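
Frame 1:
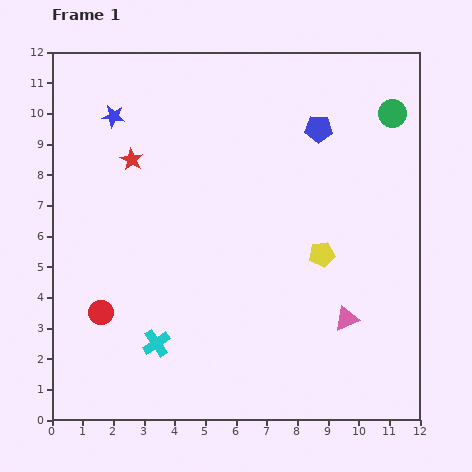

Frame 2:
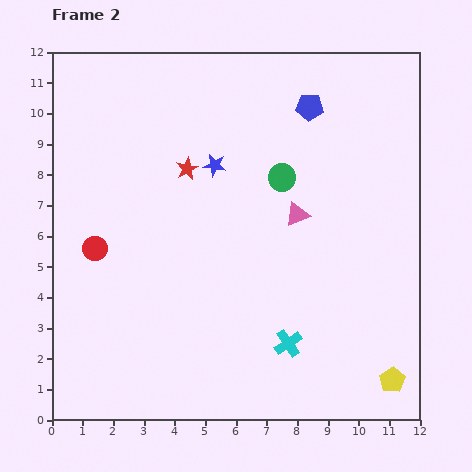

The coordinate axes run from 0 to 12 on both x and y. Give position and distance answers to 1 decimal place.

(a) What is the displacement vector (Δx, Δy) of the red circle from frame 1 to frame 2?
(-0.2, 2.1)

The red circle was at (1.6, 3.5) in frame 1 and (1.4, 5.6) in frame 2.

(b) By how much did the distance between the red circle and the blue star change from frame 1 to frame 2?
-1.7

Distance in frame 1: 6.4. Distance in frame 2: 4.7.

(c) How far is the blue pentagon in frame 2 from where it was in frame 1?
0.8

The blue pentagon moved from (8.7, 9.5) to (8.4, 10.2), a distance of √(0.3² + 0.7²) ≈ 0.8.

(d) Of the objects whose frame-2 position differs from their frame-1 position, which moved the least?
the blue pentagon

(moved 0.8)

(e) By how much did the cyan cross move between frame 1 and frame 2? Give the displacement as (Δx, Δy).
(4.3, 0.0)

The cyan cross was at (3.4, 2.5) in frame 1 and (7.7, 2.5) in frame 2.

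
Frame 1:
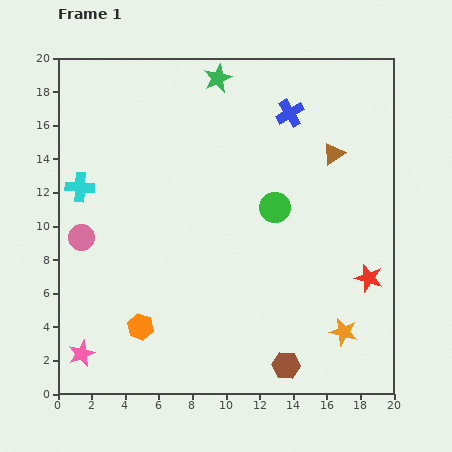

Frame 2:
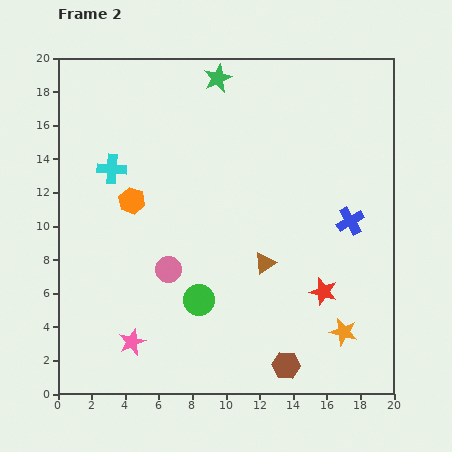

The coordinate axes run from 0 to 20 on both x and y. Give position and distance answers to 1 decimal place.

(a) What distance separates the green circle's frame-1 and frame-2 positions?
7.1

The green circle moved from (12.9, 11.1) to (8.4, 5.6), a distance of √(4.5² + 5.5²) ≈ 7.1.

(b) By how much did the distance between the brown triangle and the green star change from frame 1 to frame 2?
+3.2

Distance in frame 1: 8.2. Distance in frame 2: 11.4.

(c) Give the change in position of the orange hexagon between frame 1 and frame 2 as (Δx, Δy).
(-0.5, 7.5)

The orange hexagon was at (4.9, 4.0) in frame 1 and (4.4, 11.5) in frame 2.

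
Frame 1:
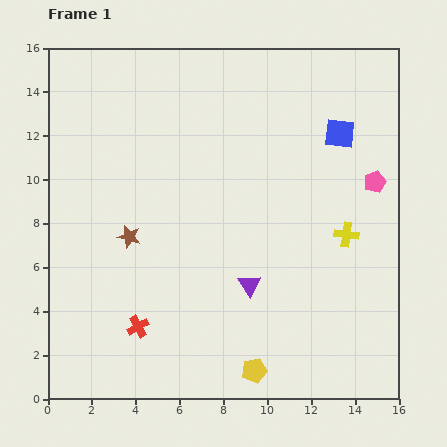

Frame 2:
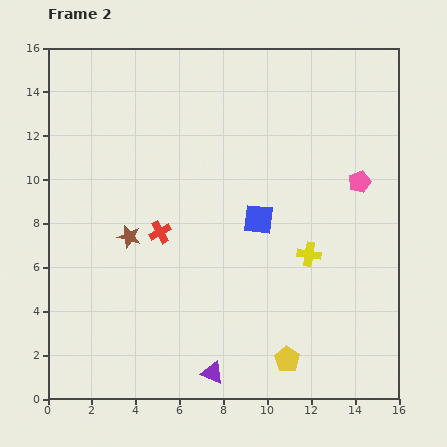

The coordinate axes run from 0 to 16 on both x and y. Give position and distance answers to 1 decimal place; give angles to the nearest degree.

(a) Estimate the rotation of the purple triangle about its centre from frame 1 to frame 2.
34° counter-clockwise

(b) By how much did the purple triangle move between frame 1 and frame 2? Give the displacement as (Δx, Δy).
(-1.7, -4.0)

The purple triangle was at (9.2, 5.2) in frame 1 and (7.5, 1.2) in frame 2.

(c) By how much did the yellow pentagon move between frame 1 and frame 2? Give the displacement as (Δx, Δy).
(1.5, 0.5)

The yellow pentagon was at (9.4, 1.3) in frame 1 and (10.9, 1.8) in frame 2.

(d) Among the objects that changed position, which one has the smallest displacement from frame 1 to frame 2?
the pink pentagon

(moved 0.7)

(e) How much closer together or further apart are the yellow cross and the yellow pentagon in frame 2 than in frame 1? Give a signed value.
-2.6

Distance in frame 1: 7.5. Distance in frame 2: 4.9.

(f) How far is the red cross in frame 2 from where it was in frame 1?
4.4

The red cross moved from (4.1, 3.3) to (5.1, 7.6), a distance of √(1.0² + 4.3²) ≈ 4.4.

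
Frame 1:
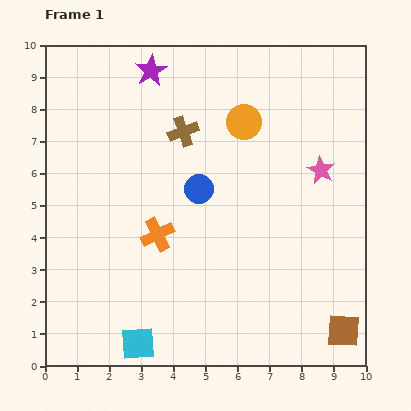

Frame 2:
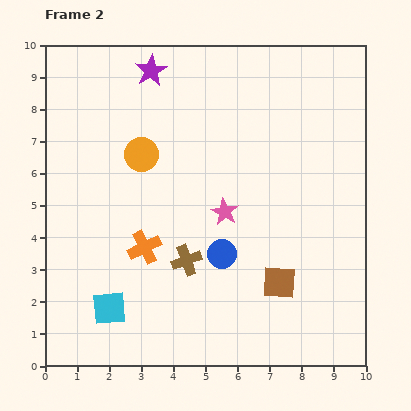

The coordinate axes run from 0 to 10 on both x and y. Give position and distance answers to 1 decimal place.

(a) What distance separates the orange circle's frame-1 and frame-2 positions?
3.4

The orange circle moved from (6.2, 7.6) to (3.0, 6.6), a distance of √(3.2² + 1.0²) ≈ 3.4.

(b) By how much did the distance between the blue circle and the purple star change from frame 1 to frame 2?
+2.1

Distance in frame 1: 4.0. Distance in frame 2: 6.1.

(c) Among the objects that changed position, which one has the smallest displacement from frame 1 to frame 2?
the orange cross

(moved 0.6)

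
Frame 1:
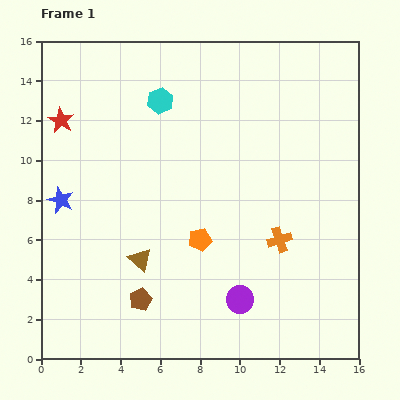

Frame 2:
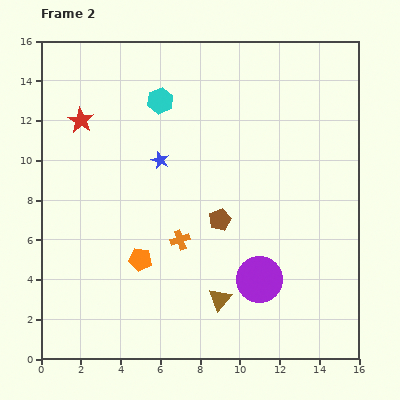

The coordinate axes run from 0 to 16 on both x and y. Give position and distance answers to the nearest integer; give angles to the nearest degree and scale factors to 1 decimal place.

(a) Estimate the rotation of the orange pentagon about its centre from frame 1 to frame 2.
21° clockwise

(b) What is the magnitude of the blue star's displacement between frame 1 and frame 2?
5

The blue star moved from (1, 8) to (6, 10), a distance of √(5² + 2²) ≈ 5.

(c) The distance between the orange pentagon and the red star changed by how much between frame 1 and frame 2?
-1

Distance in frame 1: 9. Distance in frame 2: 8.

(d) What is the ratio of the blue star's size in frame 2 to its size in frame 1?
0.7×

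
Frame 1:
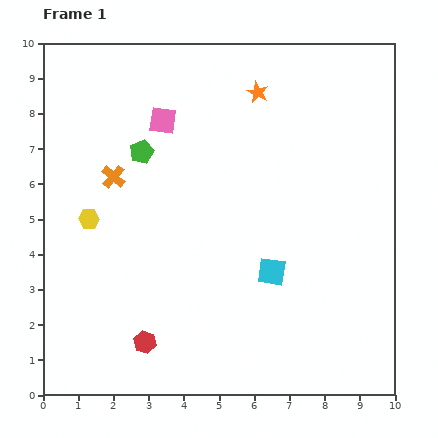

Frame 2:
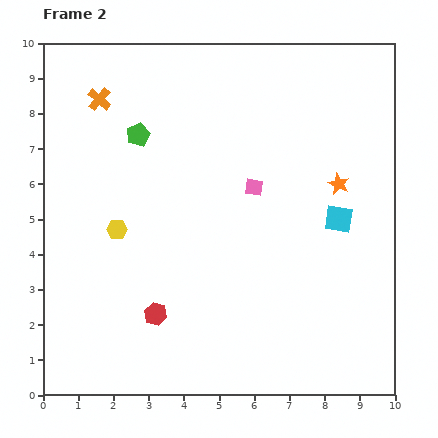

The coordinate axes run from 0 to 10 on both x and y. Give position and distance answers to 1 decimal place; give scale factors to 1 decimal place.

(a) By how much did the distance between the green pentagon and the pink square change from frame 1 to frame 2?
+2.5

Distance in frame 1: 1.1. Distance in frame 2: 3.6.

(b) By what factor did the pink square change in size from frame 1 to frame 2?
0.7×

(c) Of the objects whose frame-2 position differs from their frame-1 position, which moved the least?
the green pentagon

(moved 0.5)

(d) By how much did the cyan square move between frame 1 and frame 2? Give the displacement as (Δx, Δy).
(1.9, 1.5)

The cyan square was at (6.5, 3.5) in frame 1 and (8.4, 5.0) in frame 2.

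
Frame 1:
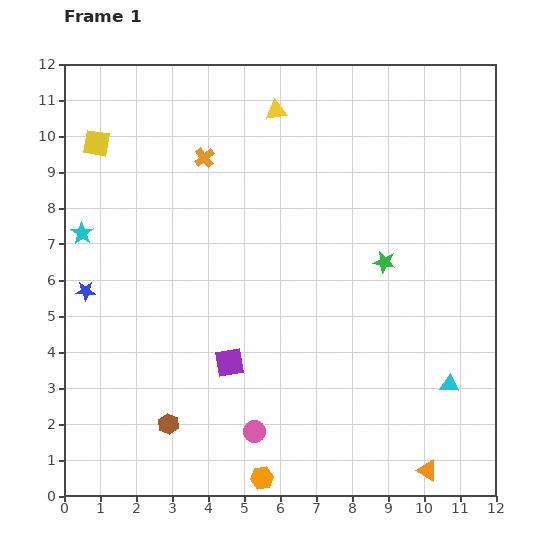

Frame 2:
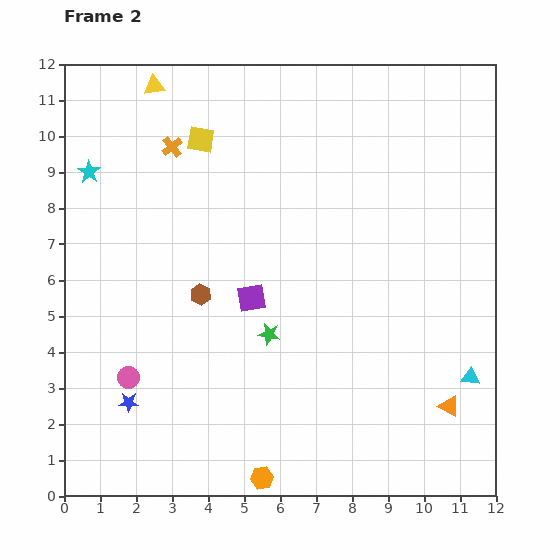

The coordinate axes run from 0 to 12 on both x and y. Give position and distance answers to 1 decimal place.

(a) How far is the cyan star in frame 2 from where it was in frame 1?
1.7

The cyan star moved from (0.5, 7.3) to (0.7, 9.0), a distance of √(0.2² + 1.7²) ≈ 1.7.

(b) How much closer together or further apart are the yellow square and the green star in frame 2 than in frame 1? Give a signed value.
-3.0

Distance in frame 1: 8.7. Distance in frame 2: 5.7.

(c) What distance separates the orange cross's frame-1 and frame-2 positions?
0.9

The orange cross moved from (3.9, 9.4) to (3.0, 9.7), a distance of √(0.9² + 0.3²) ≈ 0.9.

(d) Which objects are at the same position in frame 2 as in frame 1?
the orange hexagon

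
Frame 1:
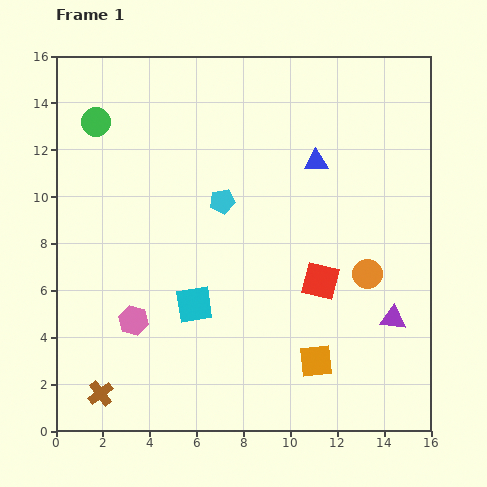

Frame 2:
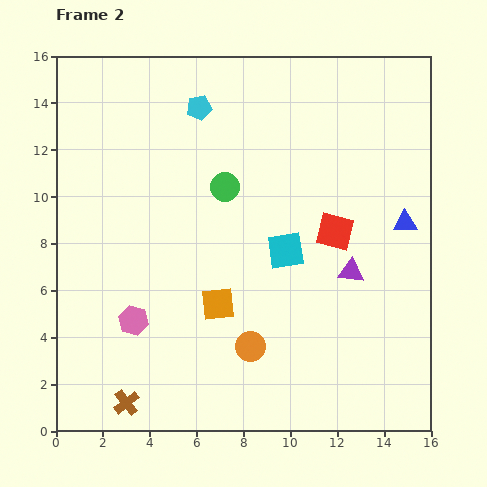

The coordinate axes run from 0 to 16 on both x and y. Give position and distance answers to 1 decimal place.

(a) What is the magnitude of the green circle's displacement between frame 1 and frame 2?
6.2

The green circle moved from (1.7, 13.2) to (7.2, 10.4), a distance of √(5.5² + 2.8²) ≈ 6.2.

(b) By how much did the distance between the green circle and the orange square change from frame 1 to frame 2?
-8.9

Distance in frame 1: 13.9. Distance in frame 2: 5.0.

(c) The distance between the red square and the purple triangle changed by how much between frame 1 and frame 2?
-1.7

Distance in frame 1: 3.5. Distance in frame 2: 1.8.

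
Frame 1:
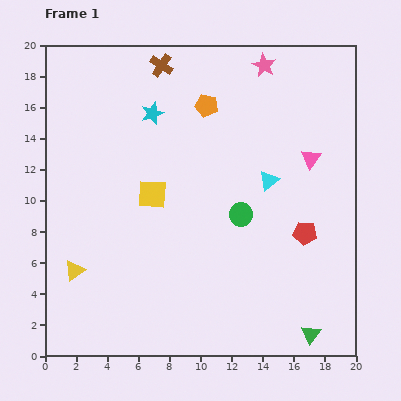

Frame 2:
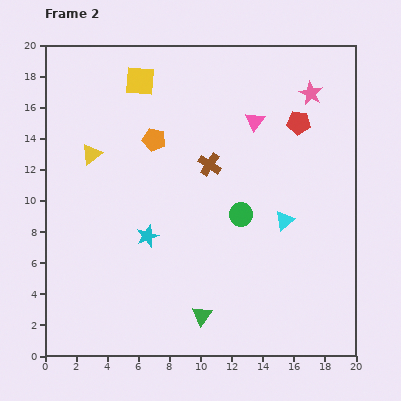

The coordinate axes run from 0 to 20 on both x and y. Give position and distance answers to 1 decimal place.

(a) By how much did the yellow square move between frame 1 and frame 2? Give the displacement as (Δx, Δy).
(-0.8, 7.3)

The yellow square was at (6.9, 10.4) in frame 1 and (6.1, 17.7) in frame 2.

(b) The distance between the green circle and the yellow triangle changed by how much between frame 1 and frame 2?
-0.9

Distance in frame 1: 11.3. Distance in frame 2: 10.4.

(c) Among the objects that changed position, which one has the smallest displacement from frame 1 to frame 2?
the cyan triangle

(moved 2.8)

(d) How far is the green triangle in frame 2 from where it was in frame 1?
7.1

The green triangle moved from (17.1, 1.4) to (10.1, 2.6), a distance of √(7.0² + 1.2²) ≈ 7.1.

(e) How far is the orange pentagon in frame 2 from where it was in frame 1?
4.0

The orange pentagon moved from (10.4, 16.1) to (7.0, 13.9), a distance of √(3.4² + 2.2²) ≈ 4.0.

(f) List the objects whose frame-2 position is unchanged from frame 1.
the green circle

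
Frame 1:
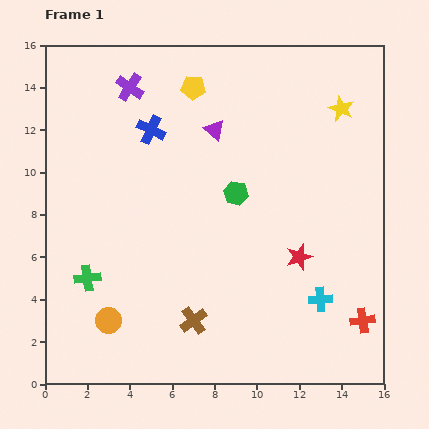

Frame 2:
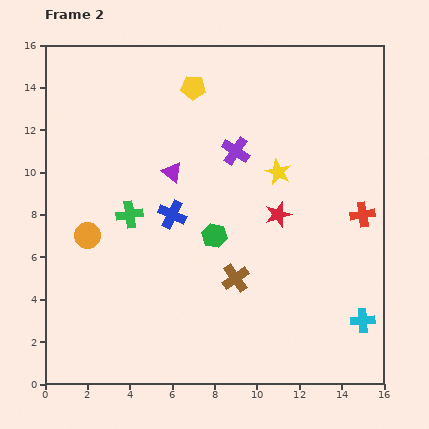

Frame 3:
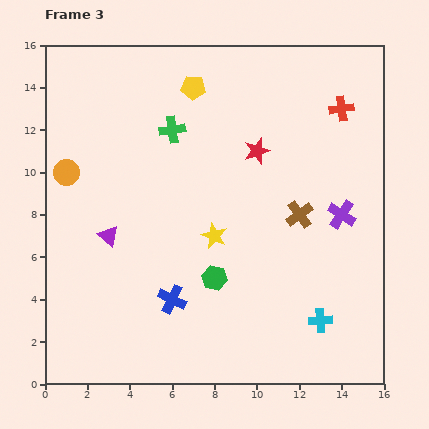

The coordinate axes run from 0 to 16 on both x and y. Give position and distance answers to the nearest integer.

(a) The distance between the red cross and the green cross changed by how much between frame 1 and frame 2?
-2

Distance in frame 1: 13. Distance in frame 2: 11.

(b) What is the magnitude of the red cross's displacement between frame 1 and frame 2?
5

The red cross moved from (15, 3) to (15, 8), a distance of √(0² + 5²) ≈ 5.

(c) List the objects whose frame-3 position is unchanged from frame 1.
the yellow pentagon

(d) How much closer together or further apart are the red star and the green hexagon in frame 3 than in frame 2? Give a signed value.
+3

Distance in frame 2: 3. Distance in frame 3: 6.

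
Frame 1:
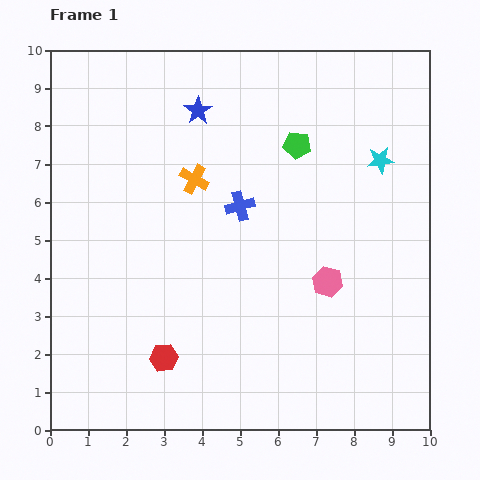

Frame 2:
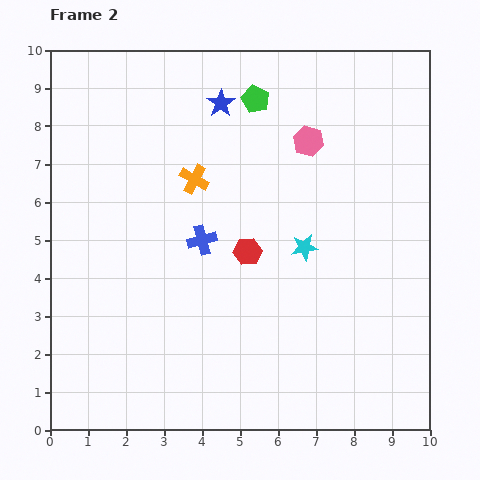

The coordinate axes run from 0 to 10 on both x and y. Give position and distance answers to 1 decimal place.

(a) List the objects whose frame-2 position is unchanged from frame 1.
the orange cross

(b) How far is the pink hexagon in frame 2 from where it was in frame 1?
3.7

The pink hexagon moved from (7.3, 3.9) to (6.8, 7.6), a distance of √(0.5² + 3.7²) ≈ 3.7.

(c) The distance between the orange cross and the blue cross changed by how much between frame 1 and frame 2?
+0.2

Distance in frame 1: 1.4. Distance in frame 2: 1.6.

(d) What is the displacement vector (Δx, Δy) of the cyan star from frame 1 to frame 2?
(-2.0, -2.3)

The cyan star was at (8.7, 7.1) in frame 1 and (6.7, 4.8) in frame 2.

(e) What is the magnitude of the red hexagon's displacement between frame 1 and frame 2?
3.6

The red hexagon moved from (3.0, 1.9) to (5.2, 4.7), a distance of √(2.2² + 2.8²) ≈ 3.6.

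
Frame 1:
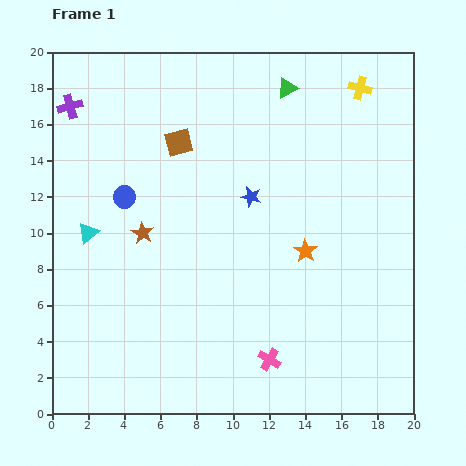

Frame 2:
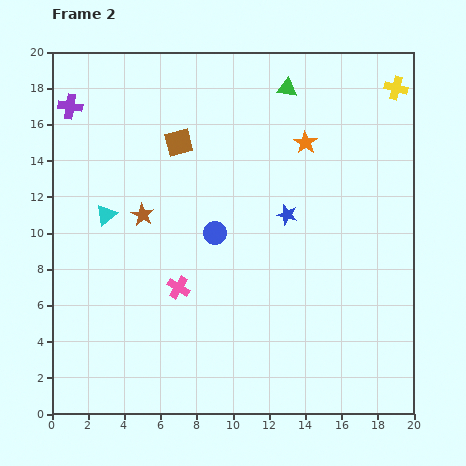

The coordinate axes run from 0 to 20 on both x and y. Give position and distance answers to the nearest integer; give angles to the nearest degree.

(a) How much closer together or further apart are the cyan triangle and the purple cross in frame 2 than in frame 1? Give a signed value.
-1

Distance in frame 1: 7. Distance in frame 2: 6.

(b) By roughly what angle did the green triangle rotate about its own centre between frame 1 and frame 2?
34° clockwise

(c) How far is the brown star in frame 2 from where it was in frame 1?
1

The brown star moved from (5, 10) to (5, 11), a distance of √(0² + 1²) ≈ 1.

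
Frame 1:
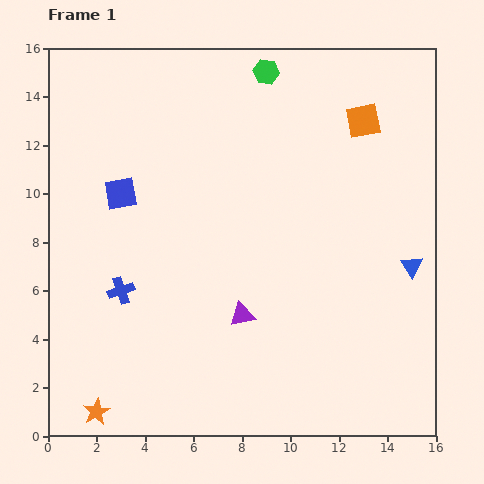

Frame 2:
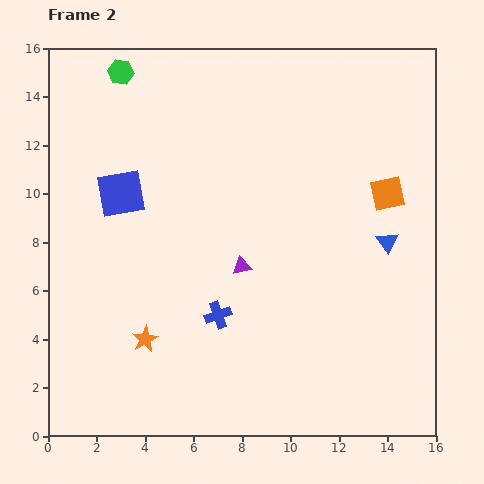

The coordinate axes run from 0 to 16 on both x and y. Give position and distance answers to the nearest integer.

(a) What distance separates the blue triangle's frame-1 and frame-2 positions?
1

The blue triangle moved from (15, 7) to (14, 8), a distance of √(1² + 1²) ≈ 1.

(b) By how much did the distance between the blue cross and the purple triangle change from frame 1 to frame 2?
-3

Distance in frame 1: 5. Distance in frame 2: 2.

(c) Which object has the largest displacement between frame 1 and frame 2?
the green hexagon

(moved 6; next 4)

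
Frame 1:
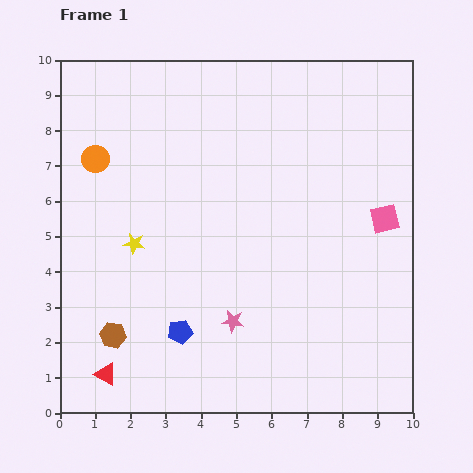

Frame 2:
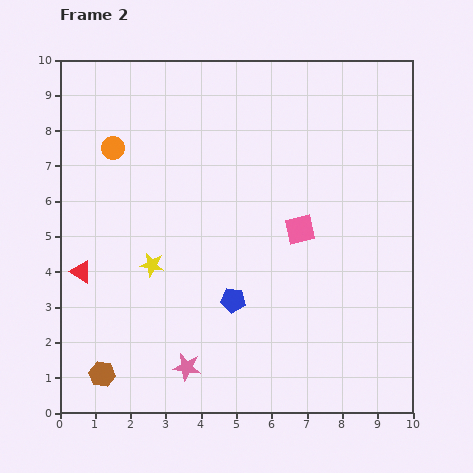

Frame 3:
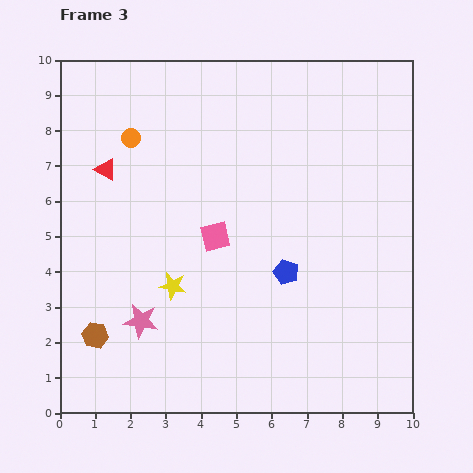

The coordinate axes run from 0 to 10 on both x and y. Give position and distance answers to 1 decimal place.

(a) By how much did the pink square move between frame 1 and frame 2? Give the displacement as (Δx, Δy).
(-2.4, -0.3)

The pink square was at (9.2, 5.5) in frame 1 and (6.8, 5.2) in frame 2.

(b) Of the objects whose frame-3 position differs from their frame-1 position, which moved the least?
the brown hexagon

(moved 0.5)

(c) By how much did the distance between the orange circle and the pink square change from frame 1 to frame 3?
-4.7

Distance in frame 1: 8.4. Distance in frame 3: 3.7.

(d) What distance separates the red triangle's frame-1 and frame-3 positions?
5.8

The red triangle moved from (1.3, 1.1) to (1.3, 6.9), a distance of √(0.0² + 5.8²) ≈ 5.8.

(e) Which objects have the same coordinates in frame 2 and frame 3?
none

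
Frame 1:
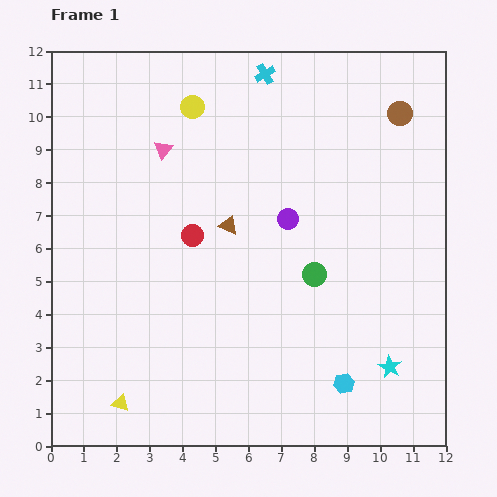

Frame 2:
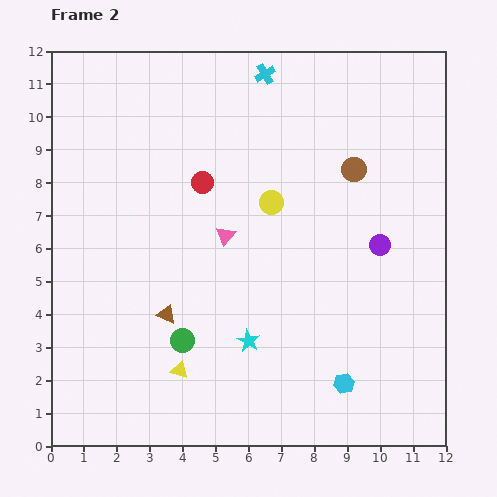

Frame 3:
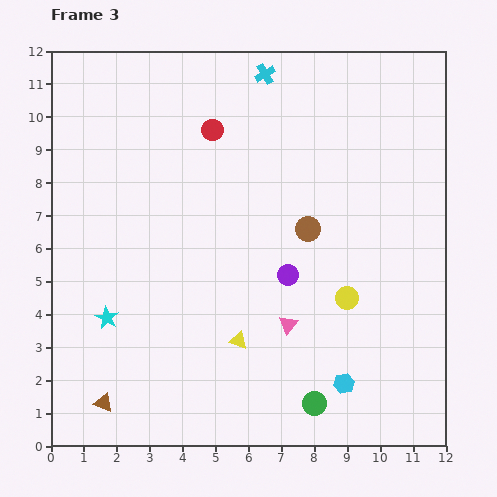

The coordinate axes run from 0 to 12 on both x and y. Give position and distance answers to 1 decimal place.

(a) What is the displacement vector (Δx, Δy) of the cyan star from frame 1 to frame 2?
(-4.3, 0.8)

The cyan star was at (10.3, 2.4) in frame 1 and (6.0, 3.2) in frame 2.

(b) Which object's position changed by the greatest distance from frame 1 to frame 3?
the cyan star

(moved 8.7; next 7.5)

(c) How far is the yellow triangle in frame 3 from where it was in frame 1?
4.1

The yellow triangle moved from (2.1, 1.3) to (5.7, 3.2), a distance of √(3.6² + 1.9²) ≈ 4.1.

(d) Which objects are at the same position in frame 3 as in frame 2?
the cyan cross, the cyan hexagon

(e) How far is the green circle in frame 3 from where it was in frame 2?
4.4

The green circle moved from (4.0, 3.2) to (8.0, 1.3), a distance of √(4.0² + 1.9²) ≈ 4.4.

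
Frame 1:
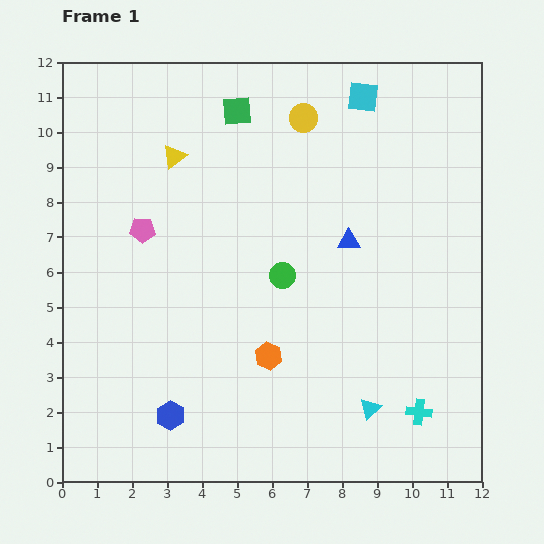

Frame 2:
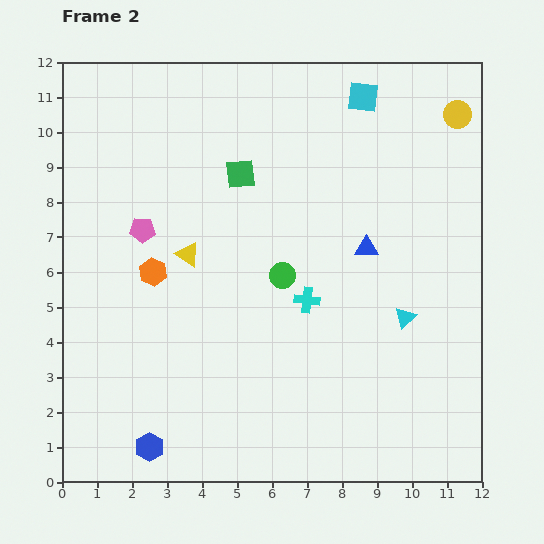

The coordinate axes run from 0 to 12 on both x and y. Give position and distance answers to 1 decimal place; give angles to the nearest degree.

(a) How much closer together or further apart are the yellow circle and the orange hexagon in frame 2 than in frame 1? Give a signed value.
+2.9

Distance in frame 1: 6.9. Distance in frame 2: 9.8.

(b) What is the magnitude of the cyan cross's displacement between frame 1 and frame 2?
4.5

The cyan cross moved from (10.2, 2.0) to (7.0, 5.2), a distance of √(3.2² + 3.2²) ≈ 4.5.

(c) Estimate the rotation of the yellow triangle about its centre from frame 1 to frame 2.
48° counter-clockwise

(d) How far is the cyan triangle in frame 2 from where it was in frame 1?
2.8

The cyan triangle moved from (8.8, 2.1) to (9.8, 4.7), a distance of √(1.0² + 2.6²) ≈ 2.8.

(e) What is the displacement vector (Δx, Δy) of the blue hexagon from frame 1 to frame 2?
(-0.6, -0.9)

The blue hexagon was at (3.1, 1.9) in frame 1 and (2.5, 1.0) in frame 2.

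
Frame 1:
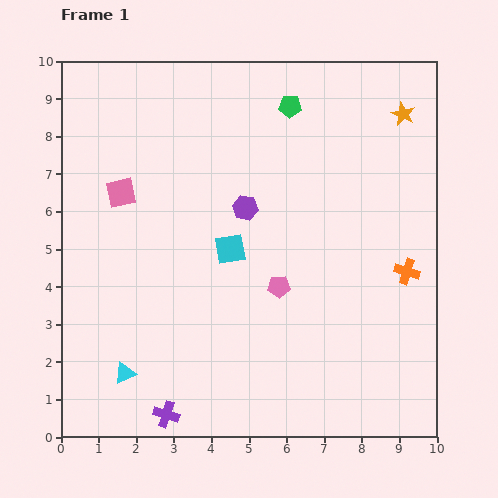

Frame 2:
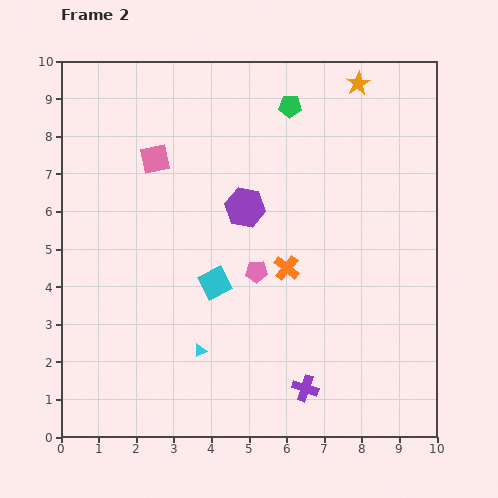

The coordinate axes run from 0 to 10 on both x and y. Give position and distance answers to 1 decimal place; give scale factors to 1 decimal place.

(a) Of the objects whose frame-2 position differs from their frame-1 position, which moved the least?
the pink pentagon

(moved 0.7)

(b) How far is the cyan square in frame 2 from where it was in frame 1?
1.0

The cyan square moved from (4.5, 5.0) to (4.1, 4.1), a distance of √(0.4² + 0.9²) ≈ 1.0.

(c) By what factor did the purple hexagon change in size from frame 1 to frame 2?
1.6×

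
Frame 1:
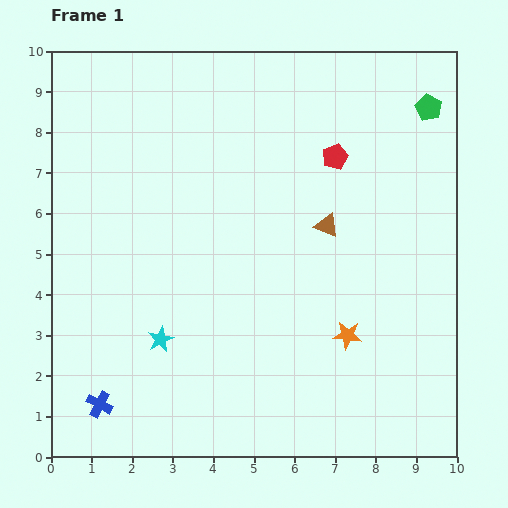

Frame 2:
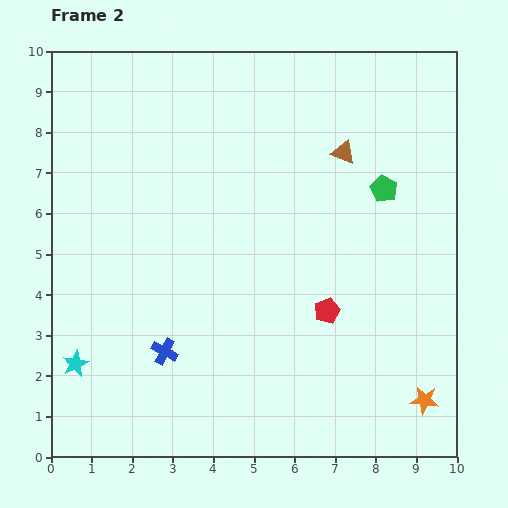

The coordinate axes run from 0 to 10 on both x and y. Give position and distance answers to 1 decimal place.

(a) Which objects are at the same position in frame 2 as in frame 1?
none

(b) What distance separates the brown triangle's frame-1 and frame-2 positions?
1.8

The brown triangle moved from (6.8, 5.7) to (7.2, 7.5), a distance of √(0.4² + 1.8²) ≈ 1.8.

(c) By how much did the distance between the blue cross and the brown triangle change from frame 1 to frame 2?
-0.5

Distance in frame 1: 7.1. Distance in frame 2: 6.6.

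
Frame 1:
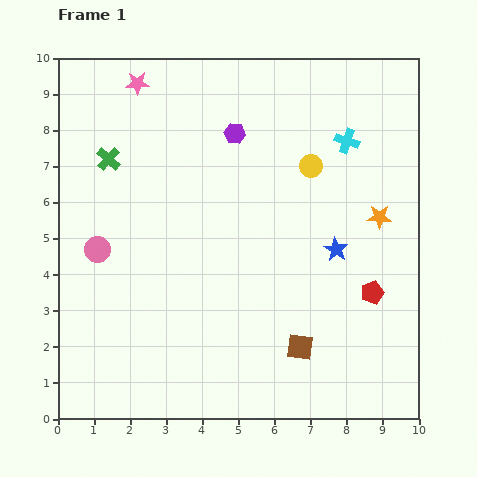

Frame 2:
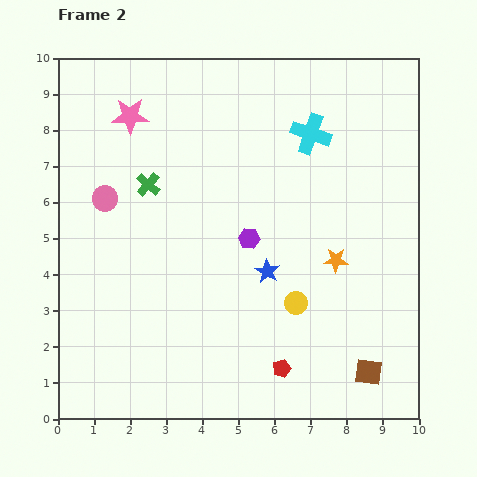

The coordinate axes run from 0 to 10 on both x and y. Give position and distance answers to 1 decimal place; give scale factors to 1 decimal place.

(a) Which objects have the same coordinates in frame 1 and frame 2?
none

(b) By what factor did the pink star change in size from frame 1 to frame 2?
1.6×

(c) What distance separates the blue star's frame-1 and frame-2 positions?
2.0

The blue star moved from (7.7, 4.7) to (5.8, 4.1), a distance of √(1.9² + 0.6²) ≈ 2.0.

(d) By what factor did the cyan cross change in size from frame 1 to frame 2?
1.6×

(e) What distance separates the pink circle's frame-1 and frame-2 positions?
1.4

The pink circle moved from (1.1, 4.7) to (1.3, 6.1), a distance of √(0.2² + 1.4²) ≈ 1.4.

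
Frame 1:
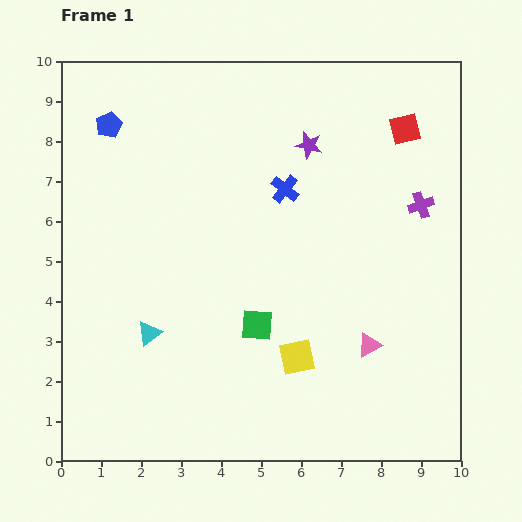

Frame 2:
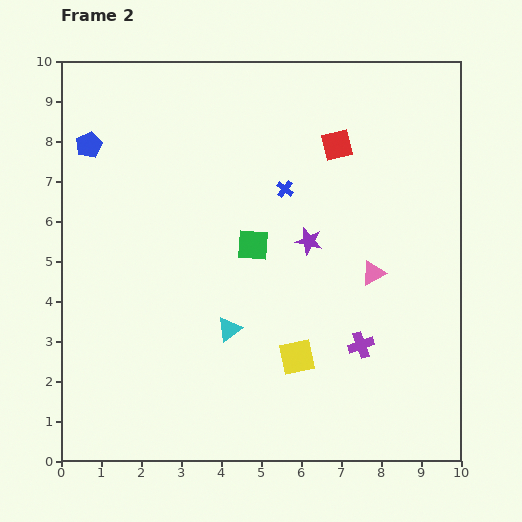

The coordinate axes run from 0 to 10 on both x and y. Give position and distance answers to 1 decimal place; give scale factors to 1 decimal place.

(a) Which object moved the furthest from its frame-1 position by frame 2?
the purple cross

(moved 3.8; next 2.4)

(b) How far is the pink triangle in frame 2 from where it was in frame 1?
1.8

The pink triangle moved from (7.7, 2.9) to (7.8, 4.7), a distance of √(0.1² + 1.8²) ≈ 1.8.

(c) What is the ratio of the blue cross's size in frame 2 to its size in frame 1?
0.6×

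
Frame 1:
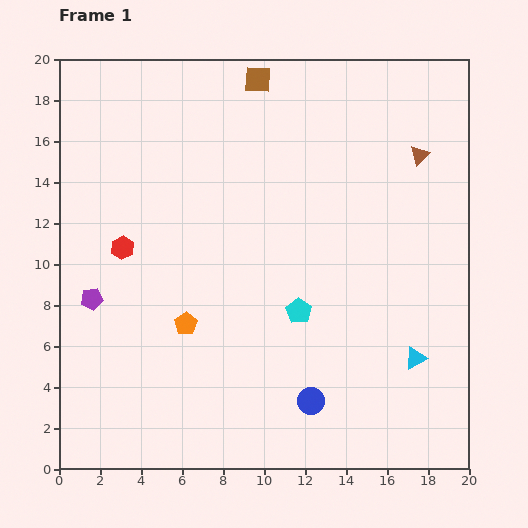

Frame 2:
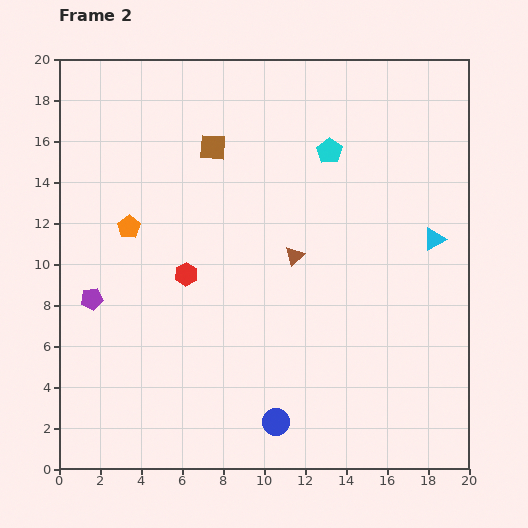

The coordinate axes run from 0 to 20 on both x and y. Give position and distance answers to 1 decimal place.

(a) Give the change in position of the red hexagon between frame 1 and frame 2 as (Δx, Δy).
(3.1, -1.3)

The red hexagon was at (3.1, 10.8) in frame 1 and (6.2, 9.5) in frame 2.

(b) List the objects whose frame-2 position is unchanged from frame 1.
the purple pentagon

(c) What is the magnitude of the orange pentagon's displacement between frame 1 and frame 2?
5.5

The orange pentagon moved from (6.2, 7.1) to (3.4, 11.8), a distance of √(2.8² + 4.7²) ≈ 5.5.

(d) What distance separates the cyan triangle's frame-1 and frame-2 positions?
5.9

The cyan triangle moved from (17.4, 5.4) to (18.3, 11.2), a distance of √(0.9² + 5.8²) ≈ 5.9.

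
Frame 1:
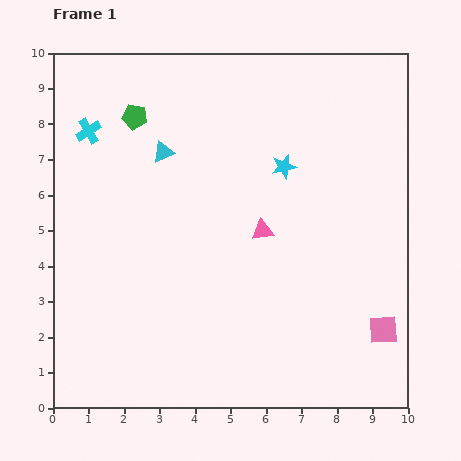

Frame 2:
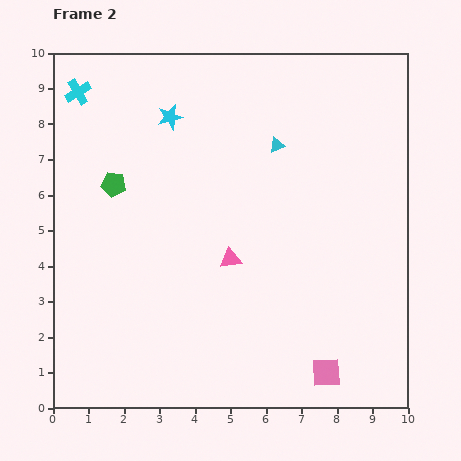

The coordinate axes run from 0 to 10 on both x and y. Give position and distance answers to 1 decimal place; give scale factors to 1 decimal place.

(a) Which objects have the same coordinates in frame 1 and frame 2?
none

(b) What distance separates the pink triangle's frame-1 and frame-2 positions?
1.2

The pink triangle moved from (5.9, 5.0) to (5.0, 4.2), a distance of √(0.9² + 0.8²) ≈ 1.2.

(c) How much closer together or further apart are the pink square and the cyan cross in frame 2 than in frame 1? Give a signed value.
+0.6

Distance in frame 1: 10.0. Distance in frame 2: 10.6.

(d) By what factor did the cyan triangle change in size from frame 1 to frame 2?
0.7×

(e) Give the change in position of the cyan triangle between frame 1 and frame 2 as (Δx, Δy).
(3.2, 0.2)

The cyan triangle was at (3.1, 7.2) in frame 1 and (6.3, 7.4) in frame 2.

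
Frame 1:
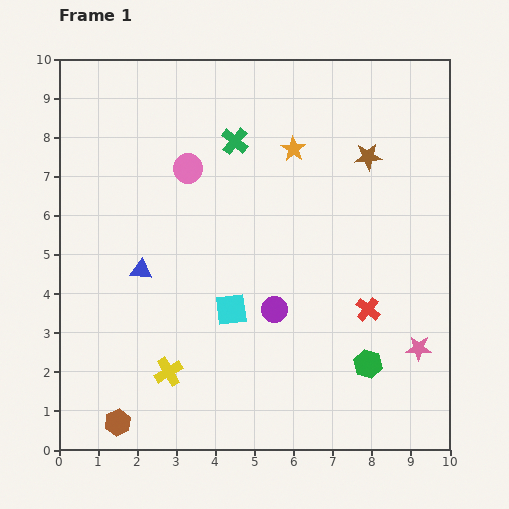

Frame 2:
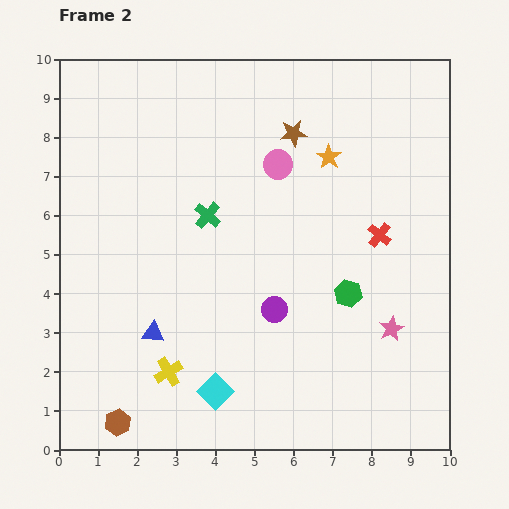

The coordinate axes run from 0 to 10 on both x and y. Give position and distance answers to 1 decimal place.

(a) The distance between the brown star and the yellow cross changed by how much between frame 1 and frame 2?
-0.6

Distance in frame 1: 7.5. Distance in frame 2: 6.9.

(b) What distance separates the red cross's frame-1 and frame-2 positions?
1.9

The red cross moved from (7.9, 3.6) to (8.2, 5.5), a distance of √(0.3² + 1.9²) ≈ 1.9.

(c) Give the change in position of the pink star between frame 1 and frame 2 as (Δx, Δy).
(-0.7, 0.5)

The pink star was at (9.2, 2.6) in frame 1 and (8.5, 3.1) in frame 2.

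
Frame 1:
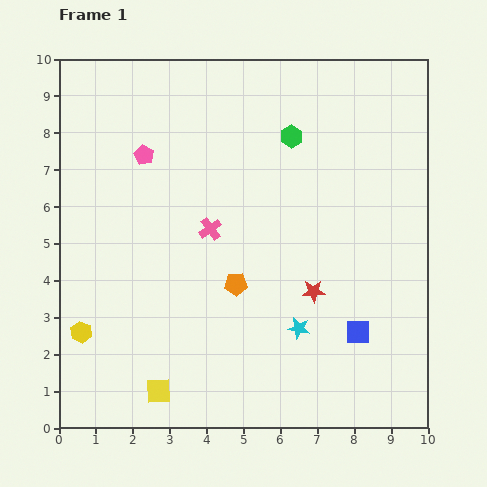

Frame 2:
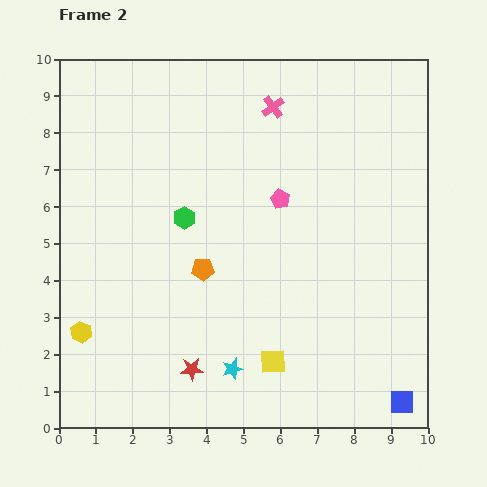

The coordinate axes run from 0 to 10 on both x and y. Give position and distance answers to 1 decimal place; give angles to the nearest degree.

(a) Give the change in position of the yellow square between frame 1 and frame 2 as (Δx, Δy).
(3.1, 0.8)

The yellow square was at (2.7, 1.0) in frame 1 and (5.8, 1.8) in frame 2.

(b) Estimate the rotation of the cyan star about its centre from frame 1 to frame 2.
28° counter-clockwise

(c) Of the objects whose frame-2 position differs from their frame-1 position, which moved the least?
the orange pentagon

(moved 1.0)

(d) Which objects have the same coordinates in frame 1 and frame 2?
the yellow hexagon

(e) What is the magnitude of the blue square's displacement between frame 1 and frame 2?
2.2

The blue square moved from (8.1, 2.6) to (9.3, 0.7), a distance of √(1.2² + 1.9²) ≈ 2.2.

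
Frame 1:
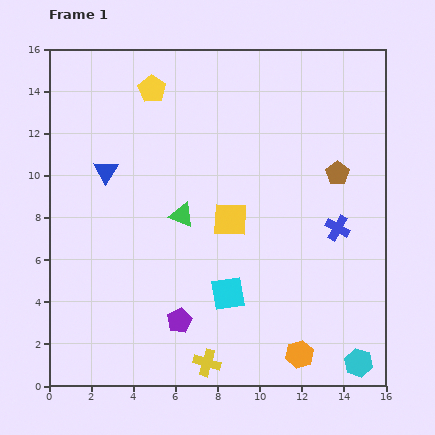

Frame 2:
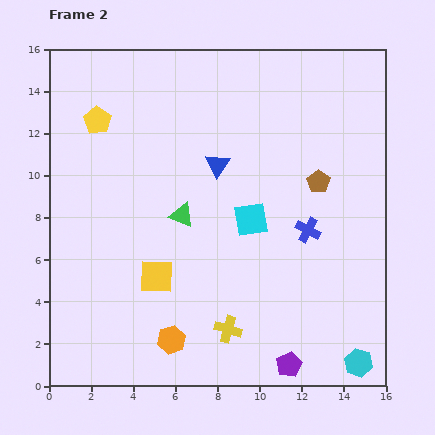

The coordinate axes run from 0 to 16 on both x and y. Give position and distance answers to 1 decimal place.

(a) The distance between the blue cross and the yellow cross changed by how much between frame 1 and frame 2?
-2.9

Distance in frame 1: 8.9. Distance in frame 2: 6.0.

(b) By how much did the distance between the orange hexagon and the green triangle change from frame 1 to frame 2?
-2.8

Distance in frame 1: 8.7. Distance in frame 2: 5.9.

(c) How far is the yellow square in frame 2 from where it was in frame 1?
4.4

The yellow square moved from (8.6, 7.9) to (5.1, 5.2), a distance of √(3.5² + 2.7²) ≈ 4.4.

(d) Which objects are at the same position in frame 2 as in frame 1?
the green triangle, the cyan hexagon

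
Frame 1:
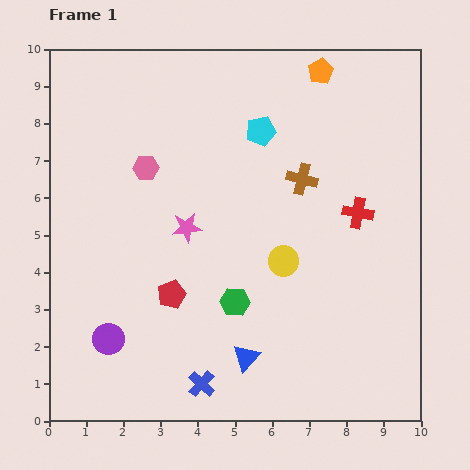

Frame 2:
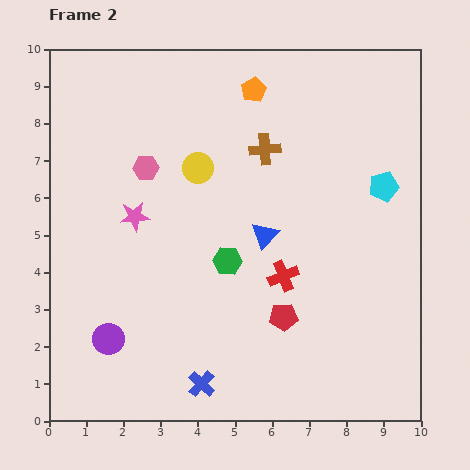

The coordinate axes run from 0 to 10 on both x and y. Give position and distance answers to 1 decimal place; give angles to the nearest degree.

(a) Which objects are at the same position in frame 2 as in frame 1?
the blue cross, the purple circle, the pink hexagon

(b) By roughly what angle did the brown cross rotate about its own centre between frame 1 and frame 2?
19° counter-clockwise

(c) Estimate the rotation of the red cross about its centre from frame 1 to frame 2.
32° counter-clockwise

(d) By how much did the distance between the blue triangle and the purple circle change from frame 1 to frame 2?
+1.3

Distance in frame 1: 3.7. Distance in frame 2: 5.0.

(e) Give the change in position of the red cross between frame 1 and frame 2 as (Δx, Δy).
(-2.0, -1.7)

The red cross was at (8.3, 5.6) in frame 1 and (6.3, 3.9) in frame 2.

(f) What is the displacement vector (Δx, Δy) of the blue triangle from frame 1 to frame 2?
(0.5, 3.3)

The blue triangle was at (5.3, 1.7) in frame 1 and (5.8, 5.0) in frame 2.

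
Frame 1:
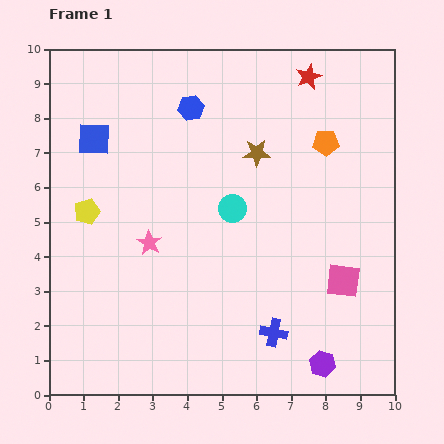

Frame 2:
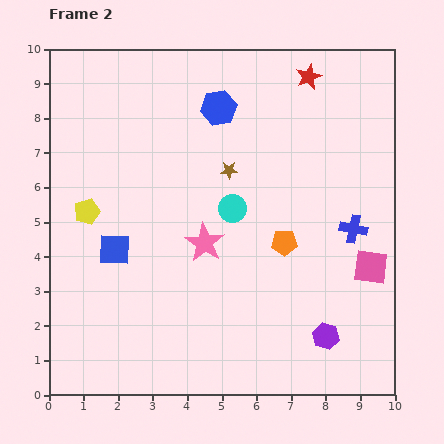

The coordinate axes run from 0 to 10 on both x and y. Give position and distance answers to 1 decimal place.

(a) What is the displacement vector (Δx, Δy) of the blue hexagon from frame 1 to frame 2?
(0.8, 0.0)

The blue hexagon was at (4.1, 8.3) in frame 1 and (4.9, 8.3) in frame 2.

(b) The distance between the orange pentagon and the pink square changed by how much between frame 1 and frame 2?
-1.4

Distance in frame 1: 4.0. Distance in frame 2: 2.6.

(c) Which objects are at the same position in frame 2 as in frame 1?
the yellow pentagon, the cyan circle, the red star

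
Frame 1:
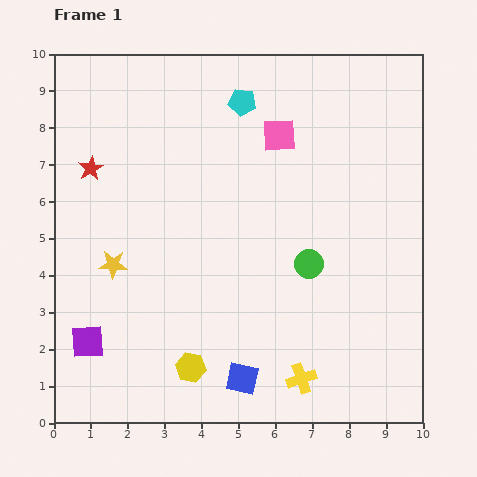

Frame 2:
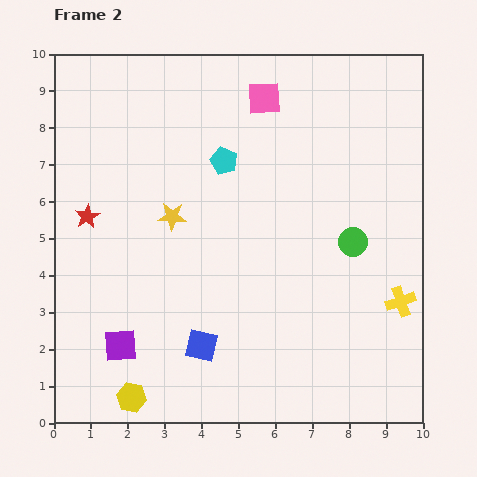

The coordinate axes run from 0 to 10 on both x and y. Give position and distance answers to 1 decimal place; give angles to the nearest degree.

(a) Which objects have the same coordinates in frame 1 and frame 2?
none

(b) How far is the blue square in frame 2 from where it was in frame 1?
1.4

The blue square moved from (5.1, 1.2) to (4.0, 2.1), a distance of √(1.1² + 0.9²) ≈ 1.4.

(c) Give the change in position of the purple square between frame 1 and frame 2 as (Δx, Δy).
(0.9, -0.1)

The purple square was at (0.9, 2.2) in frame 1 and (1.8, 2.1) in frame 2.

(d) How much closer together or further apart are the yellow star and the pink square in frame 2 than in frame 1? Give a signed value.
-1.6

Distance in frame 1: 5.7. Distance in frame 2: 4.1.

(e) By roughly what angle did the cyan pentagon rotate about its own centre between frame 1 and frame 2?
16° clockwise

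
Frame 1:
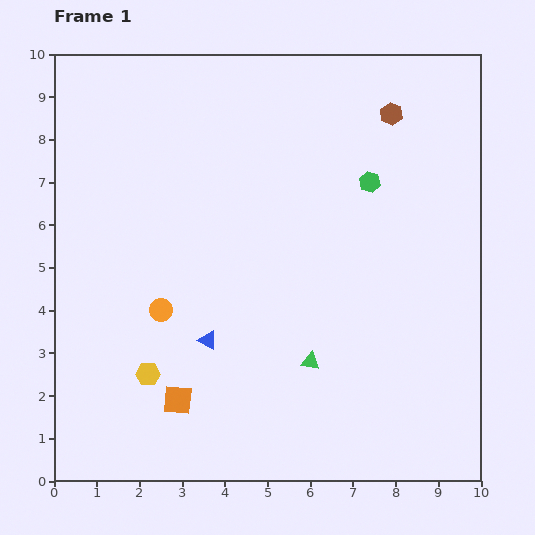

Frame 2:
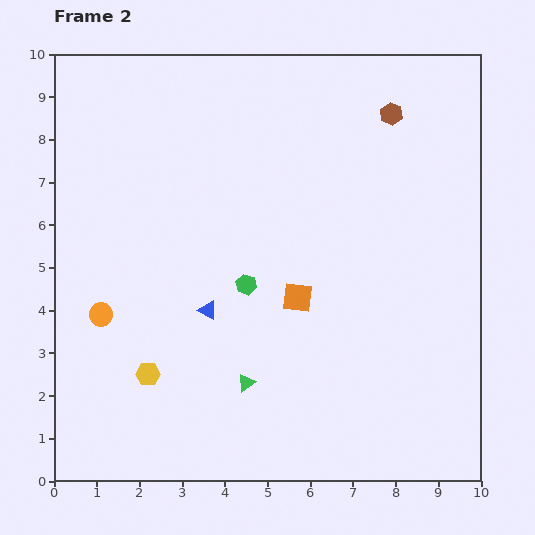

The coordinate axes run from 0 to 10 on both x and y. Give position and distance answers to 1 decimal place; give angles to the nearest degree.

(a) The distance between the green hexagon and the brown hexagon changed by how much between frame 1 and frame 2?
+3.5

Distance in frame 1: 1.7. Distance in frame 2: 5.2.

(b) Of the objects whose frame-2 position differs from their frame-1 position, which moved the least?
the blue triangle

(moved 0.7)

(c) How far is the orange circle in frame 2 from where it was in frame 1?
1.4

The orange circle moved from (2.5, 4.0) to (1.1, 3.9), a distance of √(1.4² + 0.1²) ≈ 1.4.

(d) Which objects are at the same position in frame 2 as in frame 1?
the brown hexagon, the yellow hexagon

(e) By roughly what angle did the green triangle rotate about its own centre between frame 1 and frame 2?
45° counter-clockwise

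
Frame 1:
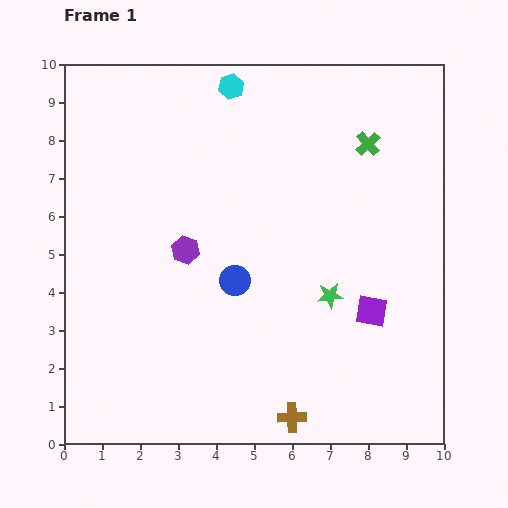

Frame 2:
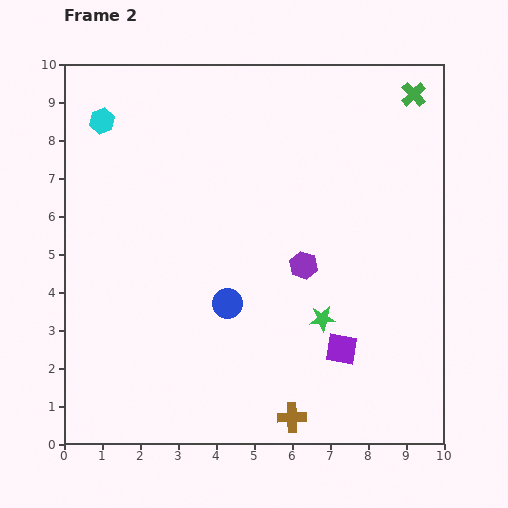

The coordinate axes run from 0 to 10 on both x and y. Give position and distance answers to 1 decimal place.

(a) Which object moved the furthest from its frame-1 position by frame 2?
the cyan hexagon

(moved 3.5; next 3.1)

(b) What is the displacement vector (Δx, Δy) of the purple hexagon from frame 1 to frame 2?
(3.1, -0.4)

The purple hexagon was at (3.2, 5.1) in frame 1 and (6.3, 4.7) in frame 2.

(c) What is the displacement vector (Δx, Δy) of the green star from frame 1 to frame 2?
(-0.2, -0.6)

The green star was at (7.0, 3.9) in frame 1 and (6.8, 3.3) in frame 2.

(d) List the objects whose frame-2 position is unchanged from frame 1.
the brown cross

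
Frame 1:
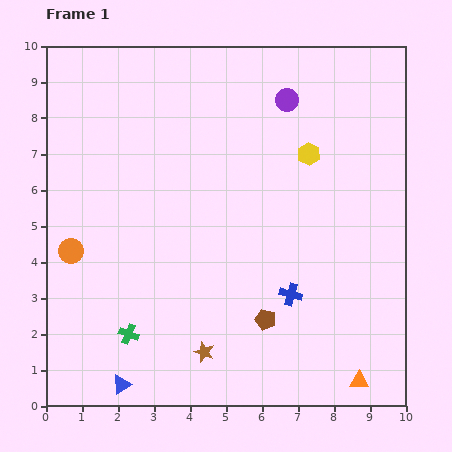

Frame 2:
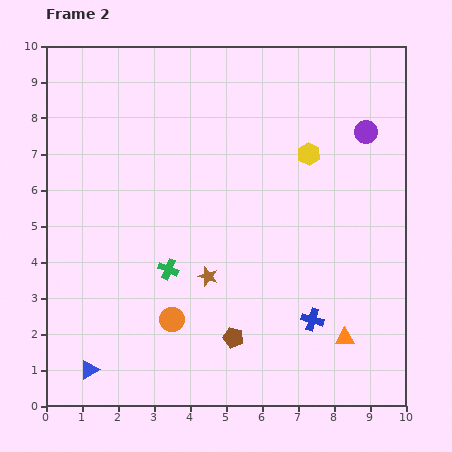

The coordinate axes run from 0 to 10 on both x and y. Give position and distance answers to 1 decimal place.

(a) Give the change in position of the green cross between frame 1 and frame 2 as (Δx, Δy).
(1.1, 1.8)

The green cross was at (2.3, 2.0) in frame 1 and (3.4, 3.8) in frame 2.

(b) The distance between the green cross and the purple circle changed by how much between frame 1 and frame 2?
-1.1

Distance in frame 1: 7.8. Distance in frame 2: 6.7.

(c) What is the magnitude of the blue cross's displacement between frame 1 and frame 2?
0.9

The blue cross moved from (6.8, 3.1) to (7.4, 2.4), a distance of √(0.6² + 0.7²) ≈ 0.9.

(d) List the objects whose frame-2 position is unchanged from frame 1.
the yellow hexagon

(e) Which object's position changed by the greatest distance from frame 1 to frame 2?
the orange circle

(moved 3.4; next 2.4)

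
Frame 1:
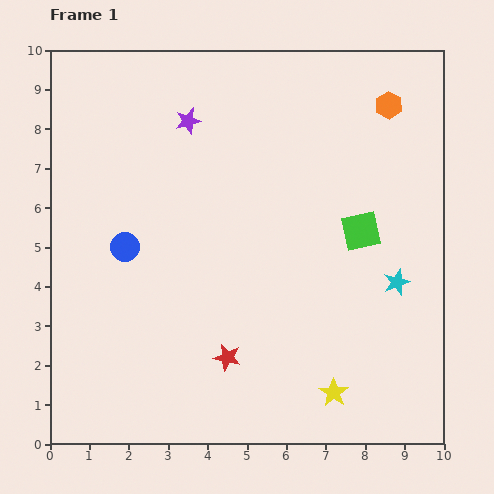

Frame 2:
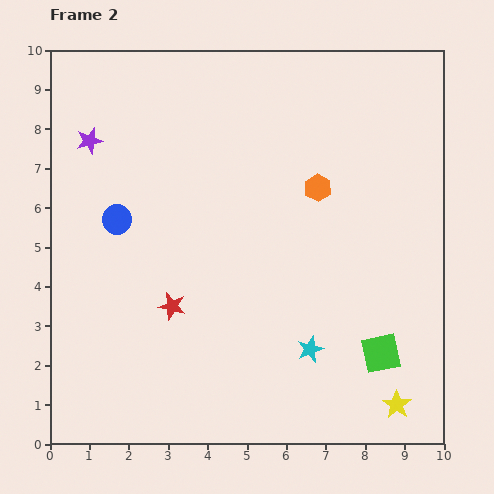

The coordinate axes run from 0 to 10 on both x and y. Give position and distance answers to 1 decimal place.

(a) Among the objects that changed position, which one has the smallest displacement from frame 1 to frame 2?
the blue circle

(moved 0.7)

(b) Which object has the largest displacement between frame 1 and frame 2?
the green square

(moved 3.1; next 2.8)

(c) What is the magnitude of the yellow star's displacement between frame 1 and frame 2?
1.6

The yellow star moved from (7.2, 1.3) to (8.8, 1.0), a distance of √(1.6² + 0.3²) ≈ 1.6.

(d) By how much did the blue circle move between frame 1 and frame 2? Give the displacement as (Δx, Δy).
(-0.2, 0.7)

The blue circle was at (1.9, 5.0) in frame 1 and (1.7, 5.7) in frame 2.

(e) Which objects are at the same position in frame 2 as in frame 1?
none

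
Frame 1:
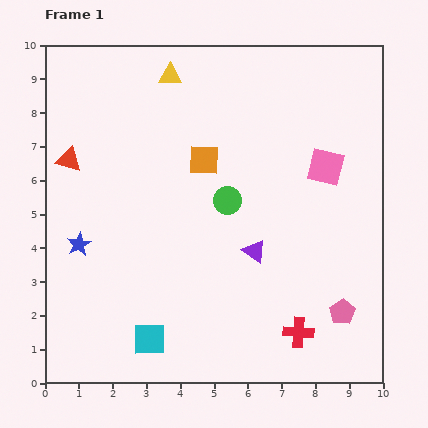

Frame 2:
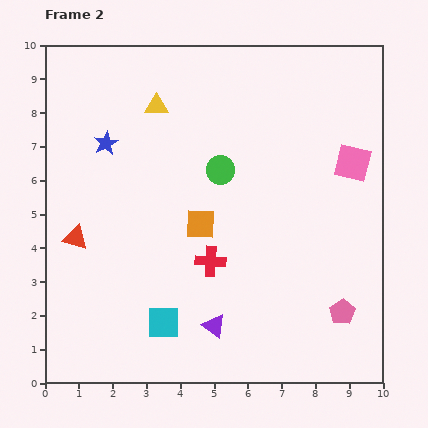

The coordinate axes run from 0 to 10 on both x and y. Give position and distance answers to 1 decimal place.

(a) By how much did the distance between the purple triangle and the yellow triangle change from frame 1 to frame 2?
+0.9

Distance in frame 1: 5.8. Distance in frame 2: 6.7.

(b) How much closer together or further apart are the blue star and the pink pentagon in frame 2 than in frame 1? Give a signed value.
+0.5

Distance in frame 1: 8.1. Distance in frame 2: 8.6.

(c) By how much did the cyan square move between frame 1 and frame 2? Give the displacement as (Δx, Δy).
(0.4, 0.5)

The cyan square was at (3.1, 1.3) in frame 1 and (3.5, 1.8) in frame 2.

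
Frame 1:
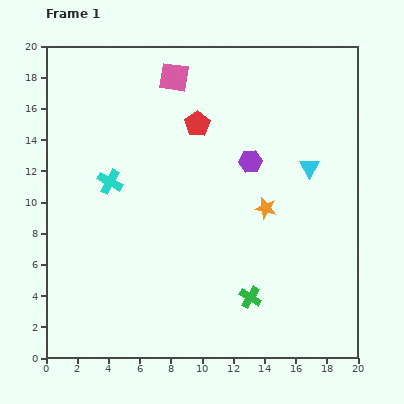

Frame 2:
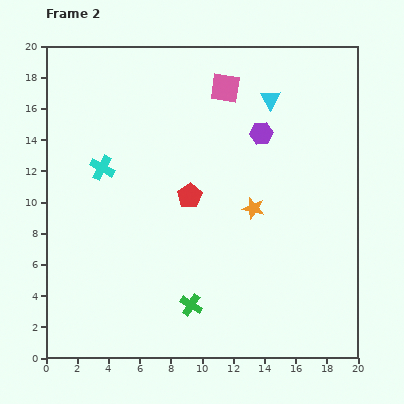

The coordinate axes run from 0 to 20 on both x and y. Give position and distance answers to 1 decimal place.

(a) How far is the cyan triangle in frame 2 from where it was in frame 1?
5.1

The cyan triangle moved from (16.9, 12.2) to (14.4, 16.6), a distance of √(2.5² + 4.4²) ≈ 5.1.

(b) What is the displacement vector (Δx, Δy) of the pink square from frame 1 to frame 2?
(3.3, -0.7)

The pink square was at (8.2, 18.0) in frame 1 and (11.5, 17.3) in frame 2.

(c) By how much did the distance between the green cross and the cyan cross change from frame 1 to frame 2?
-1.2

Distance in frame 1: 11.7. Distance in frame 2: 10.5.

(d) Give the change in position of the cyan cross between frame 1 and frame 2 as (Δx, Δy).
(-0.5, 0.9)

The cyan cross was at (4.1, 11.3) in frame 1 and (3.6, 12.2) in frame 2.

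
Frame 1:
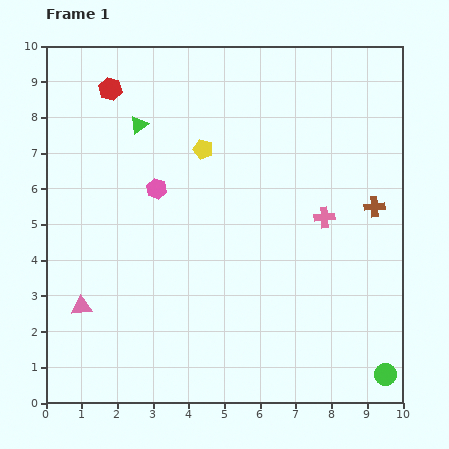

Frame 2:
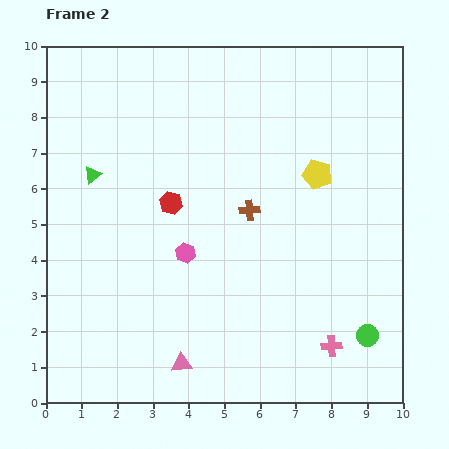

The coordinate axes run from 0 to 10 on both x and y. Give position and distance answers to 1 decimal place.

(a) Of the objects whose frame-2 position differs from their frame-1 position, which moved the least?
the green circle

(moved 1.2)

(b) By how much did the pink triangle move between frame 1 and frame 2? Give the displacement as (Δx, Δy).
(2.8, -1.6)

The pink triangle was at (1.0, 2.7) in frame 1 and (3.8, 1.1) in frame 2.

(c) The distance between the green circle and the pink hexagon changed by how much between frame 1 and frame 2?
-2.6

Distance in frame 1: 8.2. Distance in frame 2: 5.6.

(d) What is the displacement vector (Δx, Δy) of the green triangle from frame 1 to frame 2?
(-1.3, -1.4)

The green triangle was at (2.6, 7.8) in frame 1 and (1.3, 6.4) in frame 2.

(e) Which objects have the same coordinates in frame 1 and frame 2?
none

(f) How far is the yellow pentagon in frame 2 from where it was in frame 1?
3.3

The yellow pentagon moved from (4.4, 7.1) to (7.6, 6.4), a distance of √(3.2² + 0.7²) ≈ 3.3.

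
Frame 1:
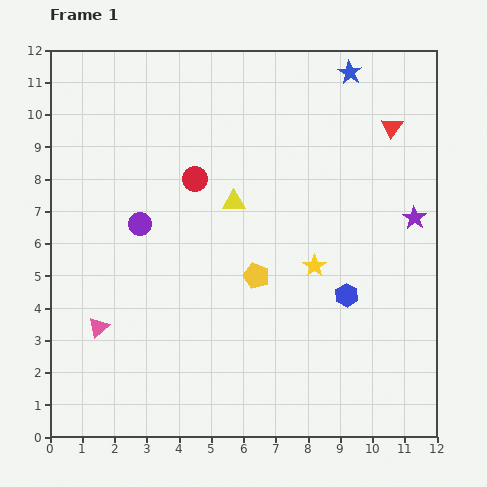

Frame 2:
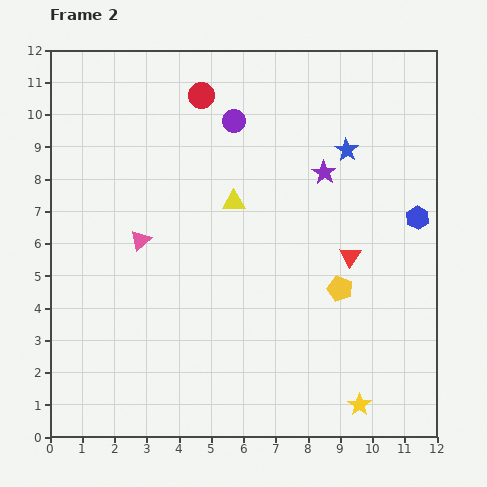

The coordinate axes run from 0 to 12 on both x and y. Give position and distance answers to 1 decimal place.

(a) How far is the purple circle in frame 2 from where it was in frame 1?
4.3

The purple circle moved from (2.8, 6.6) to (5.7, 9.8), a distance of √(2.9² + 3.2²) ≈ 4.3.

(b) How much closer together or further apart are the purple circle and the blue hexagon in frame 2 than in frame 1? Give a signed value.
-0.4

Distance in frame 1: 6.8. Distance in frame 2: 6.4.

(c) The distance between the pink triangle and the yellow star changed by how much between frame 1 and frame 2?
+1.5

Distance in frame 1: 7.0. Distance in frame 2: 8.5.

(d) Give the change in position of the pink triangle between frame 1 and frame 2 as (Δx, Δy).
(1.3, 2.7)

The pink triangle was at (1.5, 3.4) in frame 1 and (2.8, 6.1) in frame 2.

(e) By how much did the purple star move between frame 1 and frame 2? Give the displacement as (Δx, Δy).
(-2.8, 1.4)

The purple star was at (11.3, 6.8) in frame 1 and (8.5, 8.2) in frame 2.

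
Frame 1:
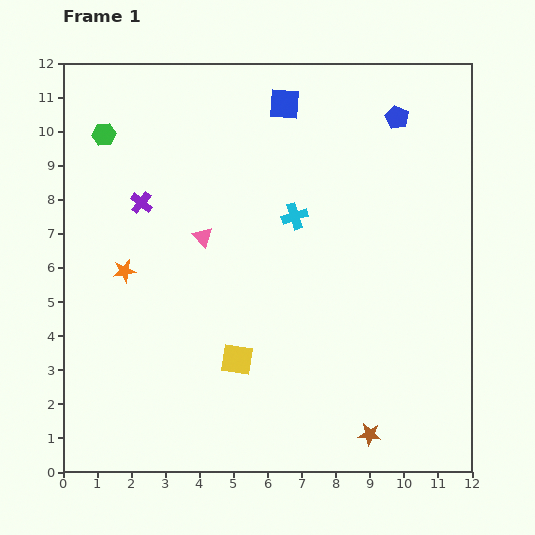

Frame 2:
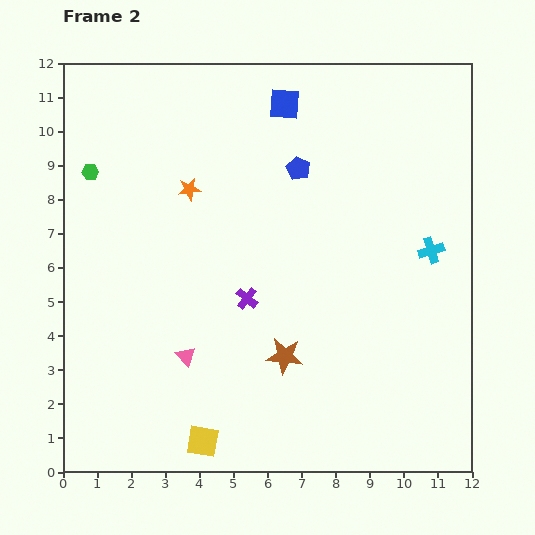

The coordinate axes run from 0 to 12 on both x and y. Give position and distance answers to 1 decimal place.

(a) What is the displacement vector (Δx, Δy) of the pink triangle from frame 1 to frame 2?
(-0.5, -3.5)

The pink triangle was at (4.1, 6.9) in frame 1 and (3.6, 3.4) in frame 2.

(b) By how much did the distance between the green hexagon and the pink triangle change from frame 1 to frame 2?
+1.9

Distance in frame 1: 4.2. Distance in frame 2: 6.1.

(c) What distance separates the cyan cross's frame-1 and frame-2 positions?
4.1

The cyan cross moved from (6.8, 7.5) to (10.8, 6.5), a distance of √(4.0² + 1.0²) ≈ 4.1.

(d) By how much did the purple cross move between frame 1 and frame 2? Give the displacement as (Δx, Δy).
(3.1, -2.8)

The purple cross was at (2.3, 7.9) in frame 1 and (5.4, 5.1) in frame 2.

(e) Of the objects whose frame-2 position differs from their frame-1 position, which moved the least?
the green hexagon

(moved 1.2)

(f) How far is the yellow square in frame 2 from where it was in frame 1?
2.6

The yellow square moved from (5.1, 3.3) to (4.1, 0.9), a distance of √(1.0² + 2.4²) ≈ 2.6.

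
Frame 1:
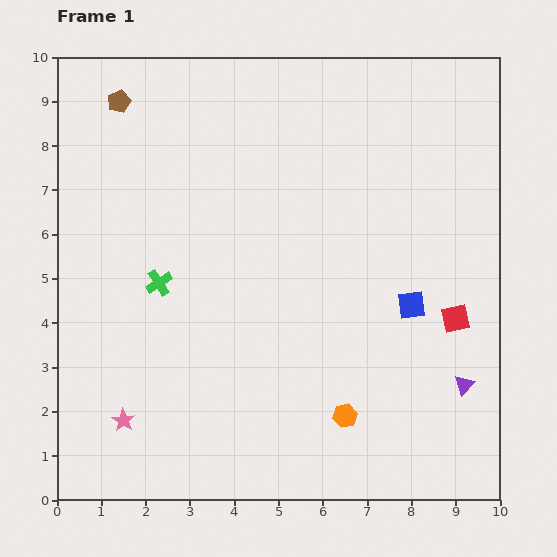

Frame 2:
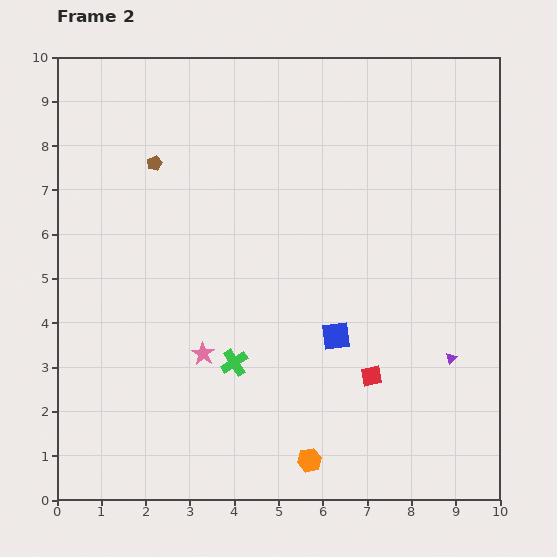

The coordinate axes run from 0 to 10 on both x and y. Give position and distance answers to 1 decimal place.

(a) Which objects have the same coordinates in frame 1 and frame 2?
none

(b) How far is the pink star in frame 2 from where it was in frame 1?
2.3

The pink star moved from (1.5, 1.8) to (3.3, 3.3), a distance of √(1.8² + 1.5²) ≈ 2.3.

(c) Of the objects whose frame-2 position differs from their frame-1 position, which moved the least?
the purple triangle

(moved 0.7)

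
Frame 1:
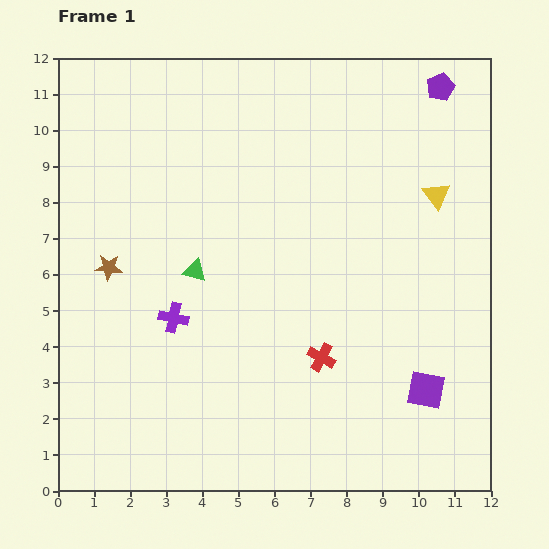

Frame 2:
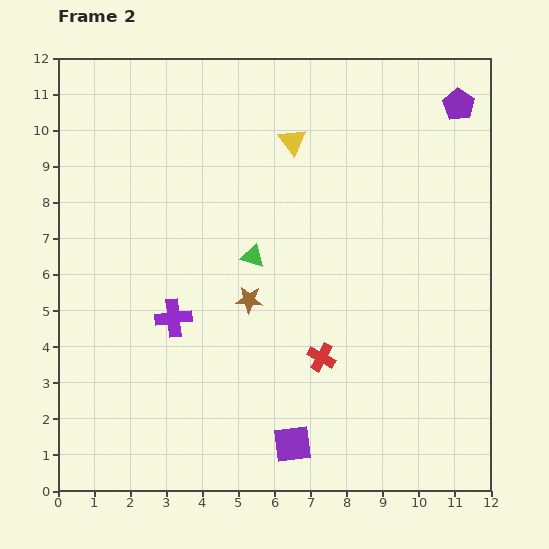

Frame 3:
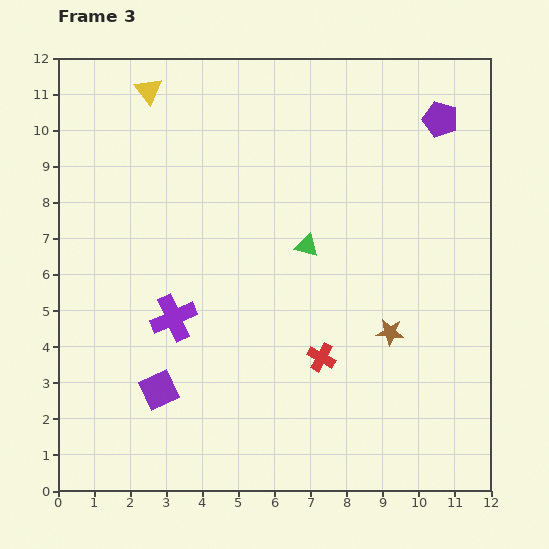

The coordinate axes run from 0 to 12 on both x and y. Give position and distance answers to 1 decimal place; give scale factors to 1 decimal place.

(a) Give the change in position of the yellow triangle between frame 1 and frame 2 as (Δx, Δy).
(-4.0, 1.5)

The yellow triangle was at (10.5, 8.2) in frame 1 and (6.5, 9.7) in frame 2.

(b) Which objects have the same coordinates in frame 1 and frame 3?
the red cross, the purple cross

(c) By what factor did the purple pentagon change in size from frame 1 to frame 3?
1.3×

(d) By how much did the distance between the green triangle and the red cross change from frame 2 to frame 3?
-0.3

Distance in frame 2: 3.4. Distance in frame 3: 3.1.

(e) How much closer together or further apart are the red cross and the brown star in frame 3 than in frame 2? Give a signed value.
-0.6

Distance in frame 2: 2.6. Distance in frame 3: 2.0.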